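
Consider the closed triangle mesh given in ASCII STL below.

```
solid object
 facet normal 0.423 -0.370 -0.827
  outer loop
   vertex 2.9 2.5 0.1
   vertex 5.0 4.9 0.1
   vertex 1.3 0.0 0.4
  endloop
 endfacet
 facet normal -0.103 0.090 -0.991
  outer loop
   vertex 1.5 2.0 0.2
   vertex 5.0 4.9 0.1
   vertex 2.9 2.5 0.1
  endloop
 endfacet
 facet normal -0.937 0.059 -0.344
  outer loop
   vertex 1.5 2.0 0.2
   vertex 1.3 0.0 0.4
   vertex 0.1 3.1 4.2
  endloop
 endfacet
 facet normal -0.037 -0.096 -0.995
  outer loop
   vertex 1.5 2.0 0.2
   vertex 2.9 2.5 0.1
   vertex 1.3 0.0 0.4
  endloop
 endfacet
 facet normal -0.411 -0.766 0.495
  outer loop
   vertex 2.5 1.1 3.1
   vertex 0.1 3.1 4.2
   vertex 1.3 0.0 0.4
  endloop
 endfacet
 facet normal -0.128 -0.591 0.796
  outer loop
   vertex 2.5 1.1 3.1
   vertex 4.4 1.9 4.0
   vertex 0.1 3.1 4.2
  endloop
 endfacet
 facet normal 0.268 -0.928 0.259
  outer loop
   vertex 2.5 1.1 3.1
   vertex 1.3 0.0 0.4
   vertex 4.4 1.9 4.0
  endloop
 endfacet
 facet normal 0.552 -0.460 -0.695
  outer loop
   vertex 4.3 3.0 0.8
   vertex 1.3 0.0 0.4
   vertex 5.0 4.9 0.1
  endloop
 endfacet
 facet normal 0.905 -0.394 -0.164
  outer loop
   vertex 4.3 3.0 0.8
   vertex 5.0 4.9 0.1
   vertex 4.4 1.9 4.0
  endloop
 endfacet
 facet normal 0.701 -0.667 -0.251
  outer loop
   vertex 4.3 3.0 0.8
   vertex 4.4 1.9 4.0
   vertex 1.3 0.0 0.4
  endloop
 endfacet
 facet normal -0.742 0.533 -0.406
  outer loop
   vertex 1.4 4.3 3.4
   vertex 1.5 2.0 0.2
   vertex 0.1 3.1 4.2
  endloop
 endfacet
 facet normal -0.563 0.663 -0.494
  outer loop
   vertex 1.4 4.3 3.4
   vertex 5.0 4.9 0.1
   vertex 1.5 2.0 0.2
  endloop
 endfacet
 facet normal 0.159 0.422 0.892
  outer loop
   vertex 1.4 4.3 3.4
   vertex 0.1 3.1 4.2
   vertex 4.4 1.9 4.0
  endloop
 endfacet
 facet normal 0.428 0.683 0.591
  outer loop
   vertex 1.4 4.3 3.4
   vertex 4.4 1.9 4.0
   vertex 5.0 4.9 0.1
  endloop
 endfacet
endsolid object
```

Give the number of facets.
14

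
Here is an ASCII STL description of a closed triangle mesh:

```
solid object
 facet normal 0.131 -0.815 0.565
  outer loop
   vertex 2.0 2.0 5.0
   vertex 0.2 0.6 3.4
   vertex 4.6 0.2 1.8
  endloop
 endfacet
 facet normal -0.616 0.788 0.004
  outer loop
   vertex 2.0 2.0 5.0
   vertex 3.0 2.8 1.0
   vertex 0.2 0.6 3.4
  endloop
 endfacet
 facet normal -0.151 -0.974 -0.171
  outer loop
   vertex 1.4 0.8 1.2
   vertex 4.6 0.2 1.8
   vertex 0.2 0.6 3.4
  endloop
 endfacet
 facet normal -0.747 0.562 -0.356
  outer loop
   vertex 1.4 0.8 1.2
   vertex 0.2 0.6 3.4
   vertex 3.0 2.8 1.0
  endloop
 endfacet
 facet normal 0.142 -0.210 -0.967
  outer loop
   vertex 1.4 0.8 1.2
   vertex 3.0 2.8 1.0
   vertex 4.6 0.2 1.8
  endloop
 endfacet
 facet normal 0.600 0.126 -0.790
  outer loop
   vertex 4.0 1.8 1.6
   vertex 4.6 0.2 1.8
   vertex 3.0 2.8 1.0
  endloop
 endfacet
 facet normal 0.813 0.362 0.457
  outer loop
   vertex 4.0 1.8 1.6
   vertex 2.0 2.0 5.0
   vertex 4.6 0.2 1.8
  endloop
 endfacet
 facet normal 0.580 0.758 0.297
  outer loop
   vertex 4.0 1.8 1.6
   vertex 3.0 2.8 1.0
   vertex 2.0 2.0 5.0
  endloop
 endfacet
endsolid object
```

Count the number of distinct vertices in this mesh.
6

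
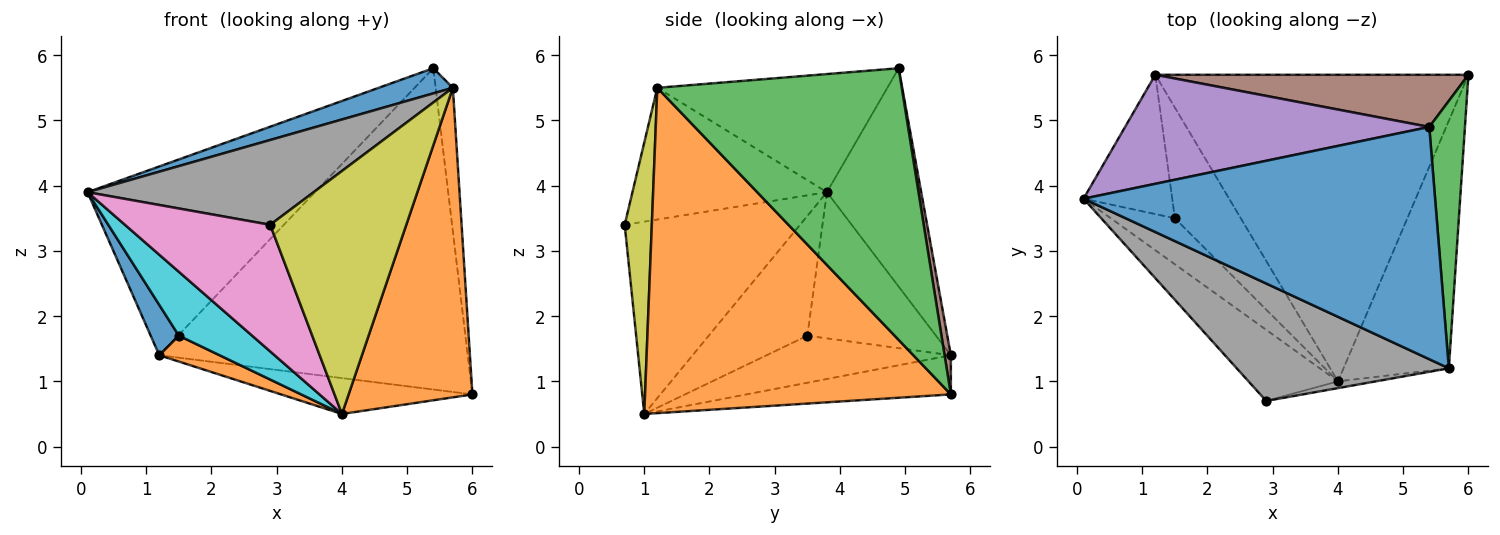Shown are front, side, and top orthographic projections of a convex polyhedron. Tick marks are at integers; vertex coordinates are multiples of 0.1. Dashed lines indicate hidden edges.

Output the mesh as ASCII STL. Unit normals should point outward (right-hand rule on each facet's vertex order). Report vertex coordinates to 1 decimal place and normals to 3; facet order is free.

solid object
 facet normal -0.317 -0.102 0.943
  outer loop
   vertex 5.7 1.2 5.5
   vertex 5.4 4.9 5.8
   vertex 0.1 3.8 3.9
  endloop
 endfacet
 facet normal 0.888 -0.359 -0.287
  outer loop
   vertex 5.7 1.2 5.5
   vertex 4.0 1.0 0.5
   vertex 6.0 5.7 0.8
  endloop
 endfacet
 facet normal 0.989 0.070 0.130
  outer loop
   vertex 5.7 1.2 5.5
   vertex 6.0 5.7 0.8
   vertex 5.4 4.9 5.8
  endloop
 endfacet
 facet normal -0.123 0.115 -0.986
  outer loop
   vertex 1.2 5.7 1.4
   vertex 6.0 5.7 0.8
   vertex 4.0 1.0 0.5
  endloop
 endfacet
 facet normal -0.338 0.815 0.471
  outer loop
   vertex 1.2 5.7 1.4
   vertex 0.1 3.8 3.9
   vertex 5.4 4.9 5.8
  endloop
 endfacet
 facet normal 0.020 0.987 0.160
  outer loop
   vertex 1.2 5.7 1.4
   vertex 5.4 4.9 5.8
   vertex 6.0 5.7 0.8
  endloop
 endfacet
 facet normal -0.725 -0.601 -0.337
  outer loop
   vertex 2.9 0.7 3.4
   vertex 0.1 3.8 3.9
   vertex 4.0 1.0 0.5
  endloop
 endfacet
 facet normal -0.450 -0.523 0.724
  outer loop
   vertex 2.9 0.7 3.4
   vertex 5.7 1.2 5.5
   vertex 0.1 3.8 3.9
  endloop
 endfacet
 facet normal 0.196 -0.980 -0.027
  outer loop
   vertex 2.9 0.7 3.4
   vertex 4.0 1.0 0.5
   vertex 5.7 1.2 5.5
  endloop
 endfacet
 facet normal -0.737 -0.548 -0.395
  outer loop
   vertex 1.5 3.5 1.7
   vertex 4.0 1.0 0.5
   vertex 0.1 3.8 3.9
  endloop
 endfacet
 facet normal -0.840 -0.184 -0.510
  outer loop
   vertex 1.5 3.5 1.7
   vertex 0.1 3.8 3.9
   vertex 1.2 5.7 1.4
  endloop
 endfacet
 facet normal -0.571 -0.187 -0.800
  outer loop
   vertex 1.5 3.5 1.7
   vertex 1.2 5.7 1.4
   vertex 4.0 1.0 0.5
  endloop
 endfacet
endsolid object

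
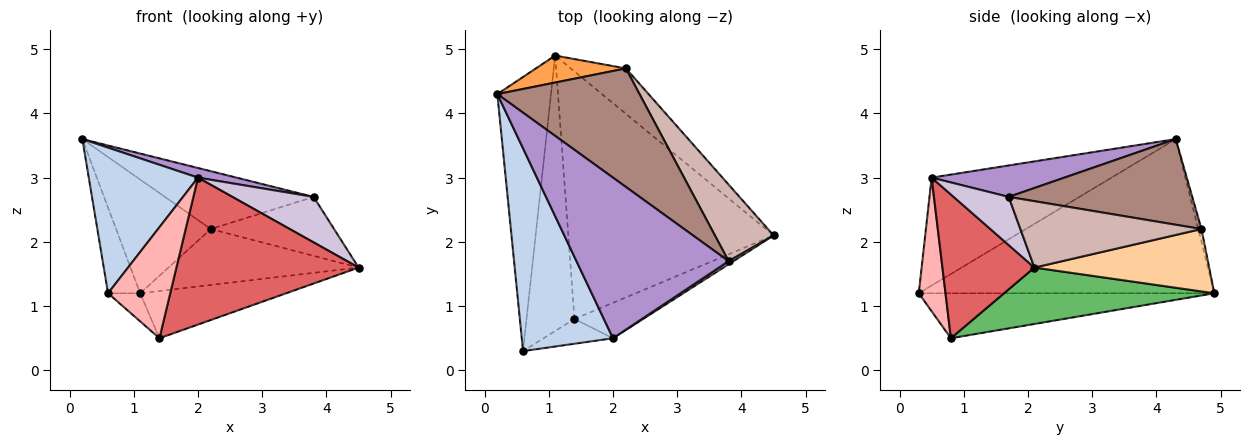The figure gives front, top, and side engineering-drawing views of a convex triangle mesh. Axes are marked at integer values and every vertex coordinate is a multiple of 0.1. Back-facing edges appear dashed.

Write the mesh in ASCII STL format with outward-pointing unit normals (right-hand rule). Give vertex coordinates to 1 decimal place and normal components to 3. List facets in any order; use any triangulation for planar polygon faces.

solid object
 facet normal -0.940 0.102 -0.327
  outer loop
   vertex 1.1 4.9 1.2
   vertex 0.6 0.3 1.2
   vertex 0.2 4.3 3.6
  endloop
 endfacet
 facet normal -0.693 -0.421 0.586
  outer loop
   vertex 2.0 0.5 3.0
   vertex 0.2 4.3 3.6
   vertex 0.6 0.3 1.2
  endloop
 endfacet
 facet normal -0.033 0.972 0.231
  outer loop
   vertex 2.2 4.7 2.2
   vertex 1.1 4.9 1.2
   vertex 0.2 4.3 3.6
  endloop
 endfacet
 facet normal 0.581 0.632 -0.513
  outer loop
   vertex 2.2 4.7 2.2
   vertex 4.5 2.1 1.6
   vertex 1.1 4.9 1.2
  endloop
 endfacet
 facet normal 0.261 0.181 -0.948
  outer loop
   vertex 1.4 0.8 0.5
   vertex 1.1 4.9 1.2
   vertex 4.5 2.1 1.6
  endloop
 endfacet
 facet normal -0.683 0.074 -0.727
  outer loop
   vertex 1.4 0.8 0.5
   vertex 0.6 0.3 1.2
   vertex 1.1 4.9 1.2
  endloop
 endfacet
 facet normal 0.441 -0.873 -0.210
  outer loop
   vertex 1.4 0.8 0.5
   vertex 4.5 2.1 1.6
   vertex 2.0 0.5 3.0
  endloop
 endfacet
 facet normal 0.387 -0.900 -0.201
  outer loop
   vertex 1.4 0.8 0.5
   vertex 2.0 0.5 3.0
   vertex 0.6 0.3 1.2
  endloop
 endfacet
 facet normal 0.202 -0.059 0.978
  outer loop
   vertex 3.8 1.7 2.7
   vertex 0.2 4.3 3.6
   vertex 2.0 0.5 3.0
  endloop
 endfacet
 facet normal 0.560 -0.826 0.056
  outer loop
   vertex 3.8 1.7 2.7
   vertex 2.0 0.5 3.0
   vertex 4.5 2.1 1.6
  endloop
 endfacet
 facet normal 0.476 0.386 0.790
  outer loop
   vertex 3.8 1.7 2.7
   vertex 2.2 4.7 2.2
   vertex 0.2 4.3 3.6
  endloop
 endfacet
 facet normal 0.667 0.454 0.590
  outer loop
   vertex 3.8 1.7 2.7
   vertex 4.5 2.1 1.6
   vertex 2.2 4.7 2.2
  endloop
 endfacet
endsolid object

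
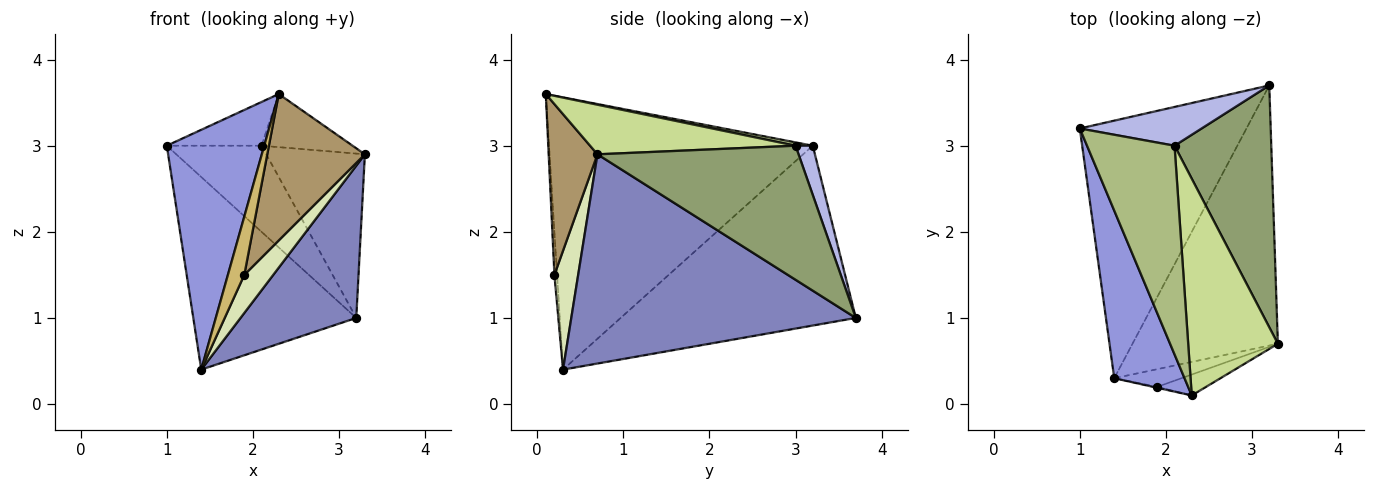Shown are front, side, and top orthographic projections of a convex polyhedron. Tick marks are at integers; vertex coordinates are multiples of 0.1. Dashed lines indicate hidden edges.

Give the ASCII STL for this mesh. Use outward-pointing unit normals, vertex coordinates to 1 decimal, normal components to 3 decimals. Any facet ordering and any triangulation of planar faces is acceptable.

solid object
 facet normal -0.654 0.453 -0.606
  outer loop
   vertex 1.4 0.3 0.4
   vertex 1.0 3.2 3.0
   vertex 3.2 3.7 1.0
  endloop
 endfacet
 facet normal 0.779 -0.317 -0.541
  outer loop
   vertex 1.4 0.3 0.4
   vertex 3.2 3.7 1.0
   vertex 3.3 0.7 2.9
  endloop
 endfacet
 facet normal -0.912 -0.337 0.235
  outer loop
   vertex 2.3 0.1 3.6
   vertex 1.0 3.2 3.0
   vertex 1.4 0.3 0.4
  endloop
 endfacet
 facet normal 0.164 0.900 0.405
  outer loop
   vertex 2.1 3.0 3.0
   vertex 3.2 3.7 1.0
   vertex 1.0 3.2 3.0
  endloop
 endfacet
 facet normal 0.754 0.369 0.544
  outer loop
   vertex 2.1 3.0 3.0
   vertex 3.3 0.7 2.9
   vertex 3.2 3.7 1.0
  endloop
 endfacet
 facet normal 0.037 0.205 0.978
  outer loop
   vertex 2.1 3.0 3.0
   vertex 1.0 3.2 3.0
   vertex 2.3 0.1 3.6
  endloop
 endfacet
 facet normal 0.473 0.210 0.856
  outer loop
   vertex 2.1 3.0 3.0
   vertex 2.3 0.1 3.6
   vertex 3.3 0.7 2.9
  endloop
 endfacet
 facet normal 0.597 -0.727 -0.338
  outer loop
   vertex 1.9 0.2 1.5
   vertex 1.4 0.3 0.4
   vertex 3.3 0.7 2.9
  endloop
 endfacet
 facet normal 0.444 -0.887 -0.127
  outer loop
   vertex 1.9 0.2 1.5
   vertex 3.3 0.7 2.9
   vertex 2.3 0.1 3.6
  endloop
 endfacet
 facet normal -0.162 -0.987 -0.016
  outer loop
   vertex 1.9 0.2 1.5
   vertex 2.3 0.1 3.6
   vertex 1.4 0.3 0.4
  endloop
 endfacet
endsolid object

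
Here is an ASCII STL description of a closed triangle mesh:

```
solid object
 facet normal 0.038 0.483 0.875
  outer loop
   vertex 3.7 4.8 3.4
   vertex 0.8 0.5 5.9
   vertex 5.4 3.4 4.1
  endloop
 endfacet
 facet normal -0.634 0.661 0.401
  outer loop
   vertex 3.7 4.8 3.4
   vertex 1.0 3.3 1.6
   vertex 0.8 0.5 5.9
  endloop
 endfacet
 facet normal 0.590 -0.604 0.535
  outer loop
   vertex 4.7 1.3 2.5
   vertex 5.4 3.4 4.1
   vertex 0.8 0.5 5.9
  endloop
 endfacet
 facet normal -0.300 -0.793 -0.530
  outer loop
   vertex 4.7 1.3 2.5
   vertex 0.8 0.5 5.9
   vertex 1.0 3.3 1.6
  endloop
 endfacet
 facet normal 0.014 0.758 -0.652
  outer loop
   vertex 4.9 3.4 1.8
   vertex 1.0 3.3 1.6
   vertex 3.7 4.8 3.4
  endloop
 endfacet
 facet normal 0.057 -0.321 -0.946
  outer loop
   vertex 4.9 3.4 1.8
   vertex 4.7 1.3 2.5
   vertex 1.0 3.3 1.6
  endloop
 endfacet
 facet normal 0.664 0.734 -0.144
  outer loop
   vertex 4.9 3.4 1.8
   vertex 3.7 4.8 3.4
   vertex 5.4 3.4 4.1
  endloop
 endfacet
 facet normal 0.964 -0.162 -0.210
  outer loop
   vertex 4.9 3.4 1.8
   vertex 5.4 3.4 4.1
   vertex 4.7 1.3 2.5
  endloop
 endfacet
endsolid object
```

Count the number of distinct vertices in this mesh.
6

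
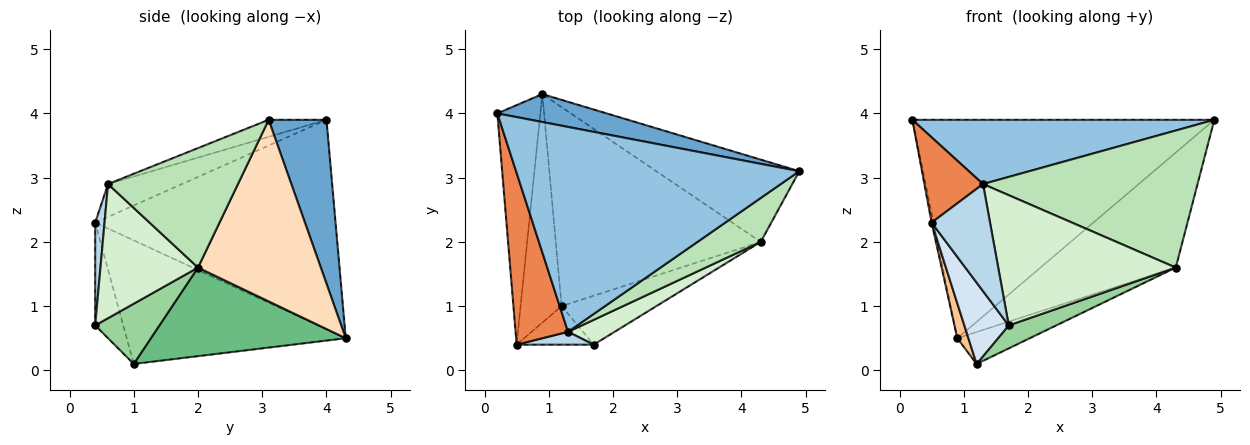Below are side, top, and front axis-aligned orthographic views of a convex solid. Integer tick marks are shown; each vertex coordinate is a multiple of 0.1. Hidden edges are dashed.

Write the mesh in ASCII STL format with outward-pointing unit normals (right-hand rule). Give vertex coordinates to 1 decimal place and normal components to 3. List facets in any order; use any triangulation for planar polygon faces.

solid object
 facet normal 0.187 0.975 0.124
  outer loop
   vertex 0.9 4.3 0.5
   vertex 0.2 4.0 3.9
   vertex 4.9 3.1 3.9
  endloop
 endfacet
 facet normal -0.057 -0.299 0.953
  outer loop
   vertex 1.3 0.6 2.9
   vertex 4.9 3.1 3.9
   vertex 0.2 4.0 3.9
  endloop
 endfacet
 facet normal 0.157 -0.981 0.118
  outer loop
   vertex 0.5 0.4 2.3
   vertex 1.7 0.4 0.7
   vertex 1.3 0.6 2.9
  endloop
 endfacet
 facet normal -0.496 -0.785 -0.372
  outer loop
   vertex 0.5 0.4 2.3
   vertex 1.2 1.0 0.1
   vertex 1.7 0.4 0.7
  endloop
 endfacet
 facet normal -0.489 -0.388 0.781
  outer loop
   vertex 0.5 0.4 2.3
   vertex 1.3 0.6 2.9
   vertex 0.2 4.0 3.9
  endloop
 endfacet
 facet normal -0.980 0.008 -0.201
  outer loop
   vertex 0.5 0.4 2.3
   vertex 0.2 4.0 3.9
   vertex 0.9 4.3 0.5
  endloop
 endfacet
 facet normal -0.948 -0.048 -0.315
  outer loop
   vertex 0.5 0.4 2.3
   vertex 0.9 4.3 0.5
   vertex 1.2 1.0 0.1
  endloop
 endfacet
 facet normal 0.594 0.654 -0.468
  outer loop
   vertex 4.3 2.0 1.6
   vertex 0.9 4.3 0.5
   vertex 4.9 3.1 3.9
  endloop
 endfacet
 facet normal 0.392 0.146 -0.908
  outer loop
   vertex 4.3 2.0 1.6
   vertex 1.2 1.0 0.1
   vertex 0.9 4.3 0.5
  endloop
 endfacet
 facet normal 0.499 -0.369 -0.784
  outer loop
   vertex 4.3 2.0 1.6
   vertex 1.7 0.4 0.7
   vertex 1.2 1.0 0.1
  endloop
 endfacet
 facet normal 0.500 -0.825 0.264
  outer loop
   vertex 4.3 2.0 1.6
   vertex 4.9 3.1 3.9
   vertex 1.3 0.6 2.9
  endloop
 endfacet
 facet normal 0.475 -0.864 0.165
  outer loop
   vertex 4.3 2.0 1.6
   vertex 1.3 0.6 2.9
   vertex 1.7 0.4 0.7
  endloop
 endfacet
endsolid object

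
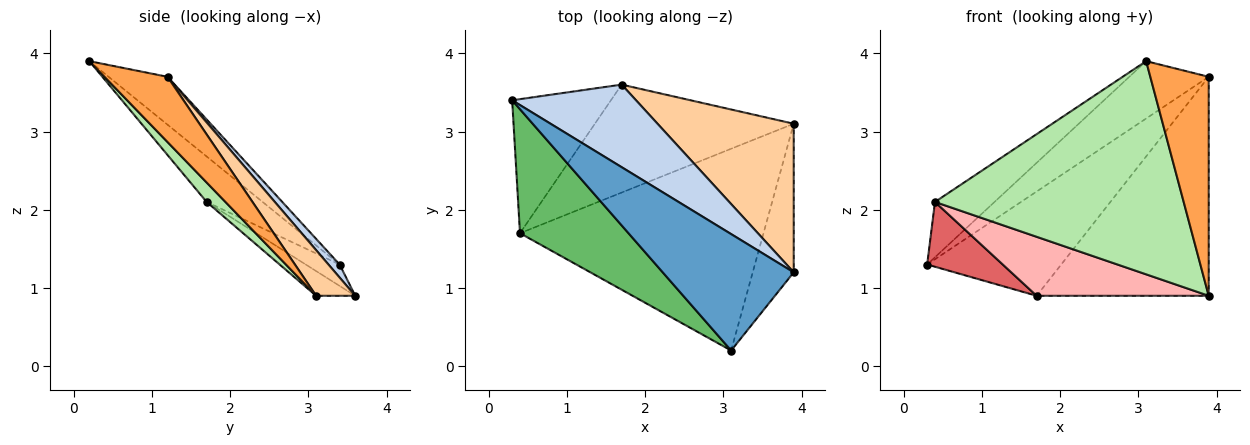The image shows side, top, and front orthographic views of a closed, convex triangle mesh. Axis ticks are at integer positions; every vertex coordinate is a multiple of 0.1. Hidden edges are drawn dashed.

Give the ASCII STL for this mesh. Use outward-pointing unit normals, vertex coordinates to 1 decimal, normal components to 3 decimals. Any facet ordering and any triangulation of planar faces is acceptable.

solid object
 facet normal -0.312 0.420 0.852
  outer loop
   vertex 3.9 1.2 3.7
   vertex 0.3 3.4 1.3
   vertex 3.1 0.2 3.9
  endloop
 endfacet
 facet normal 0.065 0.782 0.619
  outer loop
   vertex 3.9 1.2 3.7
   vertex 1.7 3.6 0.9
   vertex 0.3 3.4 1.3
  endloop
 endfacet
 facet normal 0.666 -0.617 -0.419
  outer loop
   vertex 3.9 1.2 3.7
   vertex 3.1 0.2 3.9
   vertex 3.9 3.1 0.9
  endloop
 endfacet
 facet normal 0.185 0.813 0.552
  outer loop
   vertex 3.9 1.2 3.7
   vertex 3.9 3.1 0.9
   vertex 1.7 3.6 0.9
  endloop
 endfacet
 facet normal -0.357 0.380 0.853
  outer loop
   vertex 0.4 1.7 2.1
   vertex 3.1 0.2 3.9
   vertex 0.3 3.4 1.3
  endloop
 endfacet
 facet normal 0.055 -0.725 -0.686
  outer loop
   vertex 0.4 1.7 2.1
   vertex 3.9 3.1 0.9
   vertex 3.1 0.2 3.9
  endloop
 endfacet
 facet normal -0.191 -0.427 -0.884
  outer loop
   vertex 0.4 1.7 2.1
   vertex 0.3 3.4 1.3
   vertex 1.7 3.6 0.9
  endloop
 endfacet
 facet normal -0.108 -0.477 -0.872
  outer loop
   vertex 0.4 1.7 2.1
   vertex 1.7 3.6 0.9
   vertex 3.9 3.1 0.9
  endloop
 endfacet
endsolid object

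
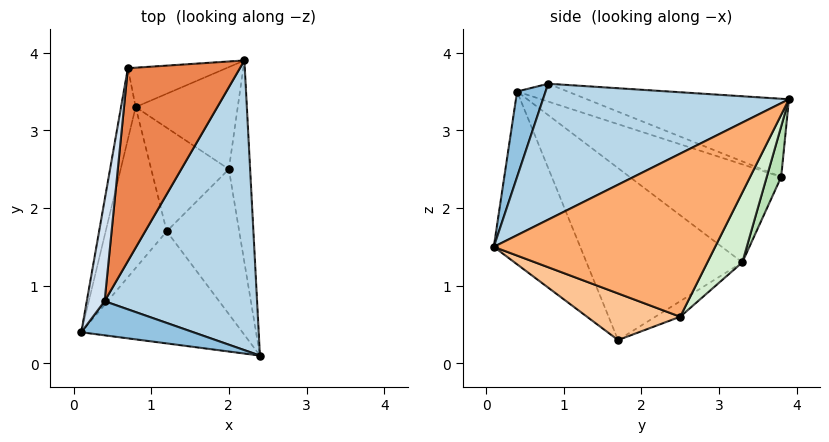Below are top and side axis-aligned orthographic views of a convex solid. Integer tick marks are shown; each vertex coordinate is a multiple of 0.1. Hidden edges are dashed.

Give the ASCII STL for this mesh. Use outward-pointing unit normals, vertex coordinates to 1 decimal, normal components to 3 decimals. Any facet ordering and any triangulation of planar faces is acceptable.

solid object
 facet normal -0.502 -0.727 -0.468
  outer loop
   vertex 1.2 1.7 0.3
   vertex 2.4 0.1 1.5
   vertex 0.1 0.4 3.5
  endloop
 endfacet
 facet normal 0.508 -0.547 0.666
  outer loop
   vertex 0.4 0.8 3.6
   vertex 0.1 0.4 3.5
   vertex 2.4 0.1 1.5
  endloop
 endfacet
 facet normal 0.630 -0.320 0.707
  outer loop
   vertex 0.4 0.8 3.6
   vertex 2.4 0.1 1.5
   vertex 2.2 3.9 3.4
  endloop
 endfacet
 facet normal -0.667 0.333 0.667
  outer loop
   vertex 0.4 0.8 3.6
   vertex 0.7 3.8 2.4
   vertex 0.1 0.4 3.5
  endloop
 endfacet
 facet normal -0.534 0.359 0.765
  outer loop
   vertex 0.4 0.8 3.6
   vertex 2.2 3.9 3.4
   vertex 0.7 3.8 2.4
  endloop
 endfacet
 facet normal 0.985 0.116 -0.128
  outer loop
   vertex 2.0 2.5 0.6
   vertex 2.2 3.9 3.4
   vertex 2.4 0.1 1.5
  endloop
 endfacet
 facet normal 0.528 -0.220 -0.821
  outer loop
   vertex 2.0 2.5 0.6
   vertex 2.4 0.1 1.5
   vertex 1.2 1.7 0.3
  endloop
 endfacet
 facet normal -0.171 0.491 -0.854
  outer loop
   vertex 0.8 3.3 1.3
   vertex 2.0 2.5 0.6
   vertex 1.2 1.7 0.3
  endloop
 endfacet
 facet normal -0.942 -0.026 -0.335
  outer loop
   vertex 0.8 3.3 1.3
   vertex 1.2 1.7 0.3
   vertex 0.1 0.4 3.5
  endloop
 endfacet
 facet normal -0.981 0.126 -0.146
  outer loop
   vertex 0.8 3.3 1.3
   vertex 0.1 0.4 3.5
   vertex 0.7 3.8 2.4
  endloop
 endfacet
 facet normal 0.200 0.899 -0.390
  outer loop
   vertex 0.8 3.3 1.3
   vertex 0.7 3.8 2.4
   vertex 2.2 3.9 3.4
  endloop
 endfacet
 facet normal 0.304 0.843 -0.443
  outer loop
   vertex 0.8 3.3 1.3
   vertex 2.2 3.9 3.4
   vertex 2.0 2.5 0.6
  endloop
 endfacet
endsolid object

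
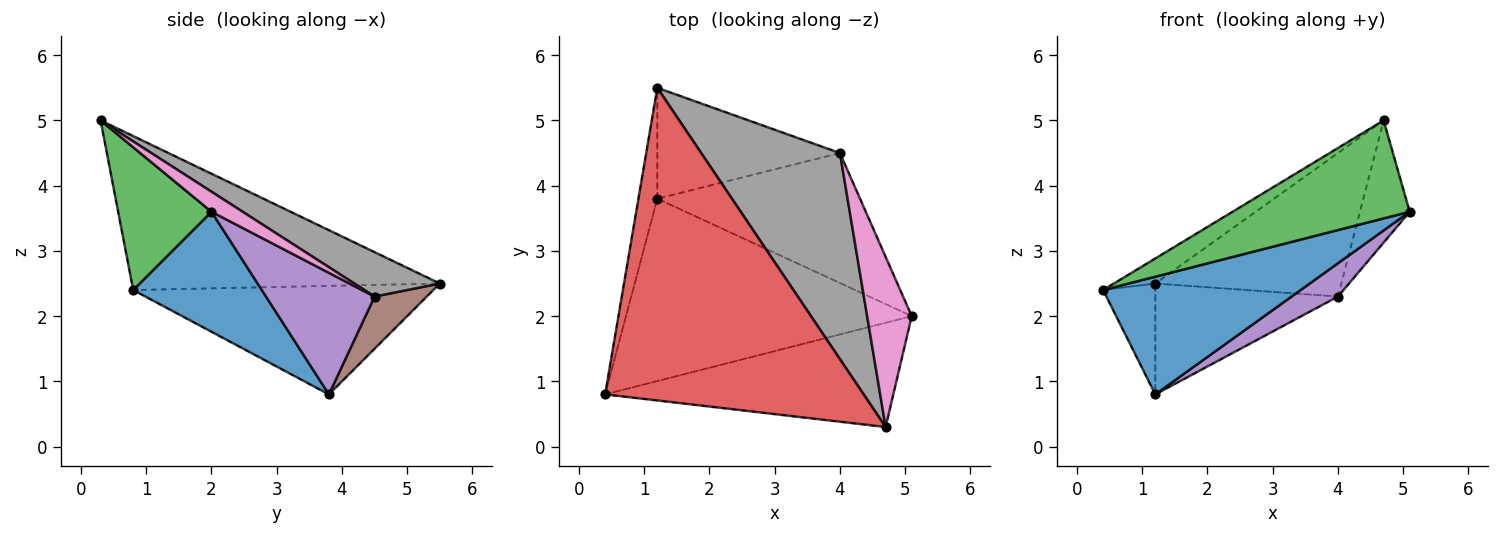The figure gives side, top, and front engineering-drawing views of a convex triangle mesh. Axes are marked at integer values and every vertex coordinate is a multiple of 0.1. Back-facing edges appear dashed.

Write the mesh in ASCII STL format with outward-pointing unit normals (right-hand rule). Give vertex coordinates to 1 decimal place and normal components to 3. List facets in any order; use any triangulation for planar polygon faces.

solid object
 facet normal 0.333 -0.511 -0.792
  outer loop
   vertex 1.2 3.8 0.8
   vertex 5.1 2.0 3.6
   vertex 0.4 0.8 2.4
  endloop
 endfacet
 facet normal -0.971 0.169 -0.169
  outer loop
   vertex 1.2 3.8 0.8
   vertex 0.4 0.8 2.4
   vertex 1.2 5.5 2.5
  endloop
 endfacet
 facet normal 0.339 -0.644 -0.685
  outer loop
   vertex 4.7 0.3 5.0
   vertex 0.4 0.8 2.4
   vertex 5.1 2.0 3.6
  endloop
 endfacet
 facet normal -0.510 0.069 0.857
  outer loop
   vertex 4.7 0.3 5.0
   vertex 1.2 5.5 2.5
   vertex 0.4 0.8 2.4
  endloop
 endfacet
 facet normal 0.502 -0.215 -0.838
  outer loop
   vertex 4.0 4.5 2.3
   vertex 5.1 2.0 3.6
   vertex 1.2 3.8 0.8
  endloop
 endfacet
 facet normal 0.198 0.693 -0.693
  outer loop
   vertex 4.0 4.5 2.3
   vertex 1.2 3.8 0.8
   vertex 1.2 5.5 2.5
  endloop
 endfacet
 facet normal 0.343 0.548 0.763
  outer loop
   vertex 4.0 4.5 2.3
   vertex 4.7 0.3 5.0
   vertex 5.1 2.0 3.6
  endloop
 endfacet
 facet normal 0.254 0.553 0.794
  outer loop
   vertex 4.0 4.5 2.3
   vertex 1.2 5.5 2.5
   vertex 4.7 0.3 5.0
  endloop
 endfacet
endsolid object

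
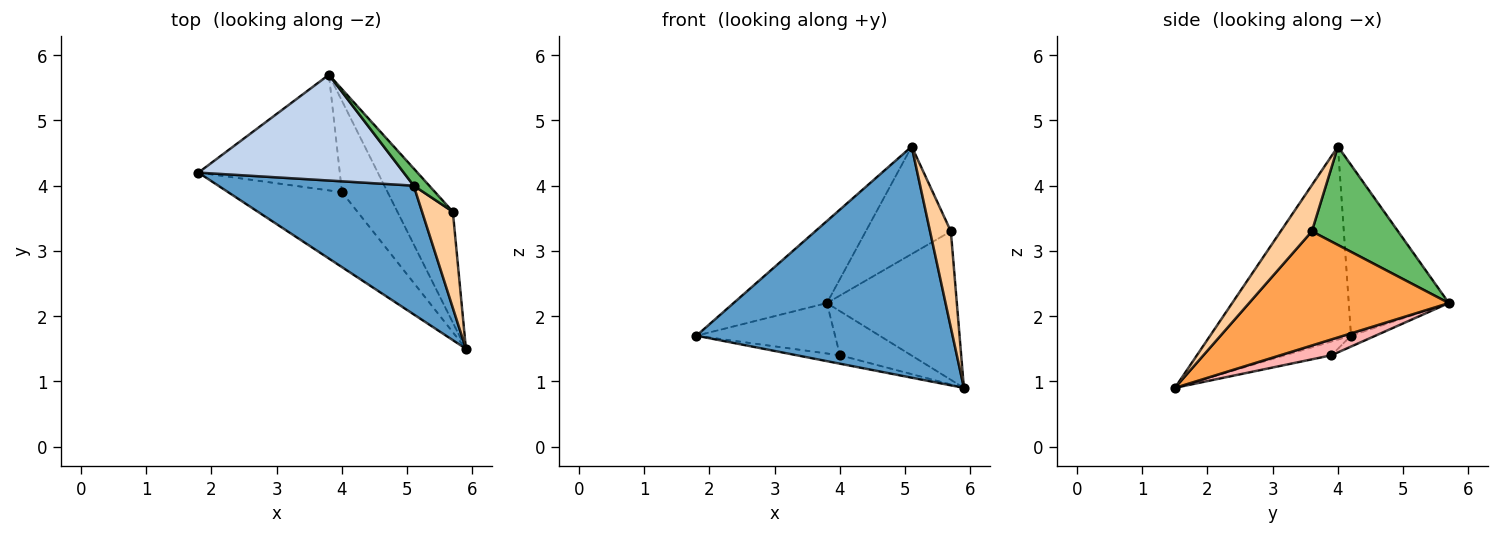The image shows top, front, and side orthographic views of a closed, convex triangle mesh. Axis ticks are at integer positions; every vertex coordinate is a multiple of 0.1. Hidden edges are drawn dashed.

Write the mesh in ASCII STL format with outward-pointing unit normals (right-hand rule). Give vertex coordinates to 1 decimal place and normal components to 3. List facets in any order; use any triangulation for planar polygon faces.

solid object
 facet normal -0.433 -0.788 0.438
  outer loop
   vertex 5.1 4.0 4.6
   vertex 1.8 4.2 1.7
   vertex 5.9 1.5 0.9
  endloop
 endfacet
 facet normal -0.549 0.512 0.660
  outer loop
   vertex 5.1 4.0 4.6
   vertex 3.8 5.7 2.2
   vertex 1.8 4.2 1.7
  endloop
 endfacet
 facet normal 0.776 0.505 -0.377
  outer loop
   vertex 5.7 3.6 3.3
   vertex 5.9 1.5 0.9
   vertex 3.8 5.7 2.2
  endloop
 endfacet
 facet normal 0.728 -0.485 0.485
  outer loop
   vertex 5.7 3.6 3.3
   vertex 5.1 4.0 4.6
   vertex 5.9 1.5 0.9
  endloop
 endfacet
 facet normal 0.707 0.698 0.112
  outer loop
   vertex 5.7 3.6 3.3
   vertex 3.8 5.7 2.2
   vertex 5.1 4.0 4.6
  endloop
 endfacet
 facet normal -0.119 0.111 -0.987
  outer loop
   vertex 4.0 3.9 1.4
   vertex 5.9 1.5 0.9
   vertex 1.8 4.2 1.7
  endloop
 endfacet
 facet normal -0.070 0.399 -0.914
  outer loop
   vertex 4.0 3.9 1.4
   vertex 1.8 4.2 1.7
   vertex 3.8 5.7 2.2
  endloop
 endfacet
 facet normal 0.298 0.415 -0.860
  outer loop
   vertex 4.0 3.9 1.4
   vertex 3.8 5.7 2.2
   vertex 5.9 1.5 0.9
  endloop
 endfacet
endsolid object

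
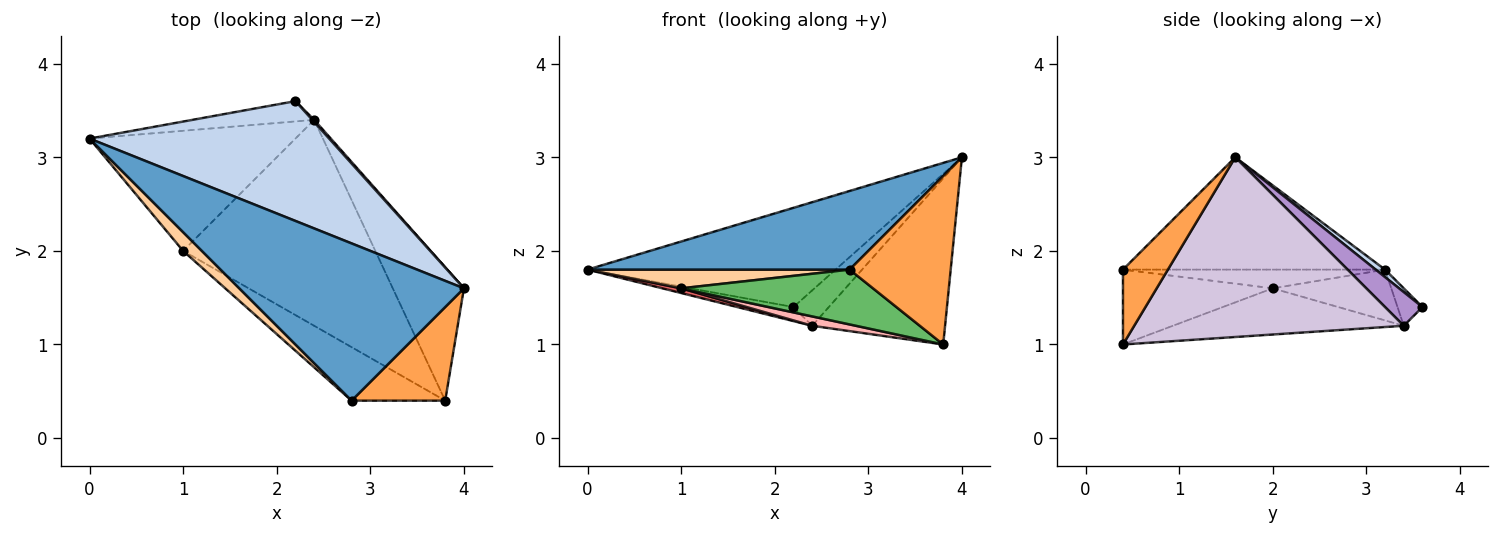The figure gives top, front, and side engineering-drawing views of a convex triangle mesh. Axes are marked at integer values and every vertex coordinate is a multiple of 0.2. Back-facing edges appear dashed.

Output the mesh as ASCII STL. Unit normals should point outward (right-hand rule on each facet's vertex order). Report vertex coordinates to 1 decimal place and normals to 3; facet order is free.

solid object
 facet normal -0.408 -0.408 0.816
  outer loop
   vertex 2.8 0.4 1.8
   vertex 4.0 1.6 3.0
   vertex 0.0 3.2 1.8
  endloop
 endfacet
 facet normal 0.024 0.638 0.770
  outer loop
   vertex 2.2 3.6 1.4
   vertex 0.0 3.2 1.8
   vertex 4.0 1.6 3.0
  endloop
 endfacet
 facet normal 0.362 -0.815 0.453
  outer loop
   vertex 3.8 0.4 1.0
   vertex 4.0 1.6 3.0
   vertex 2.8 0.4 1.8
  endloop
 endfacet
 facet normal -0.577 -0.577 0.577
  outer loop
   vertex 1.0 2.0 1.6
   vertex 2.8 0.4 1.8
   vertex 0.0 3.2 1.8
  endloop
 endfacet
 facet normal -0.488 -0.625 -0.610
  outer loop
   vertex 1.0 2.0 1.6
   vertex 3.8 0.4 1.0
   vertex 2.8 0.4 1.8
  endloop
 endfacet
 facet normal -0.245 0.552 -0.797
  outer loop
   vertex 2.4 3.4 1.2
   vertex 0.0 3.2 1.8
   vertex 2.2 3.6 1.4
  endloop
 endfacet
 facet normal -0.239 -0.038 -0.970
  outer loop
   vertex 2.4 3.4 1.2
   vertex 1.0 2.0 1.6
   vertex 0.0 3.2 1.8
  endloop
 endfacet
 facet normal -0.233 -0.044 -0.971
  outer loop
   vertex 2.4 3.4 1.2
   vertex 3.8 0.4 1.0
   vertex 1.0 2.0 1.6
  endloop
 endfacet
 facet normal 0.726 0.686 0.040
  outer loop
   vertex 2.4 3.4 1.2
   vertex 2.2 3.6 1.4
   vertex 4.0 1.6 3.0
  endloop
 endfacet
 facet normal 0.845 0.417 -0.335
  outer loop
   vertex 2.4 3.4 1.2
   vertex 4.0 1.6 3.0
   vertex 3.8 0.4 1.0
  endloop
 endfacet
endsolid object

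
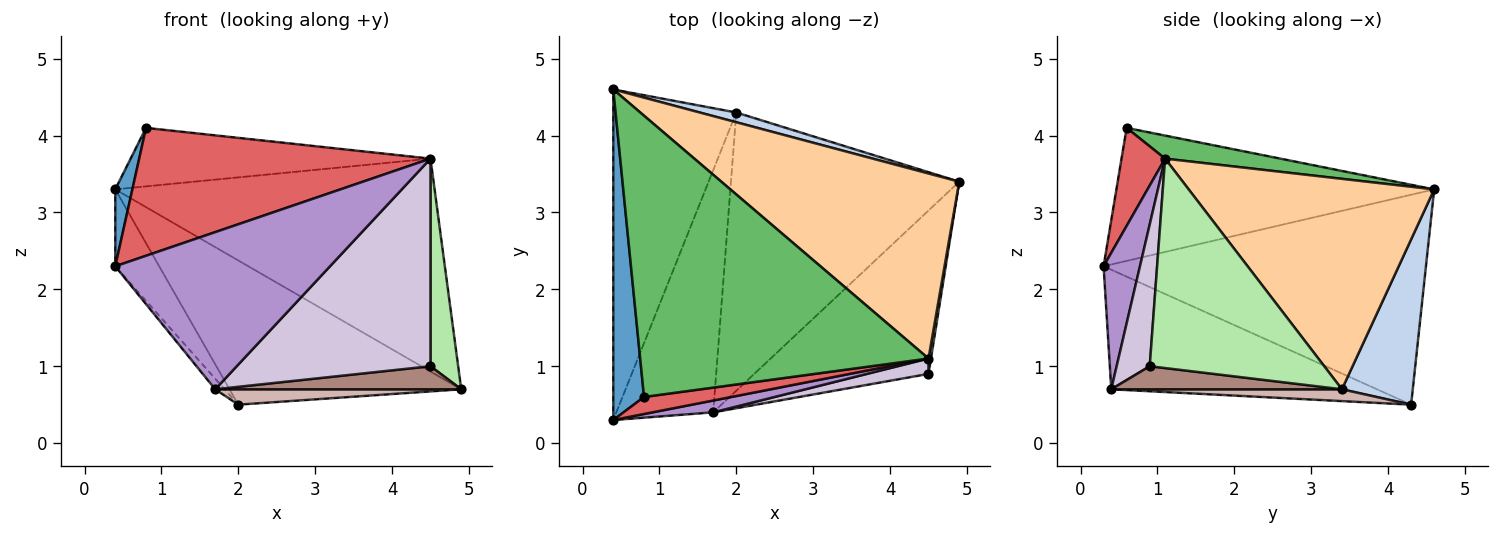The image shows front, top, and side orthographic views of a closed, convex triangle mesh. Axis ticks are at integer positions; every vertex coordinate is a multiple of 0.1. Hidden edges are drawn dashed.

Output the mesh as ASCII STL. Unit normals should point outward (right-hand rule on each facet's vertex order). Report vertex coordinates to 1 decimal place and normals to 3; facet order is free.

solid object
 facet normal -0.973 -0.052 0.225
  outer loop
   vertex 0.8 0.6 4.1
   vertex 0.4 4.6 3.3
   vertex 0.4 0.3 2.3
  endloop
 endfacet
 facet normal 0.292 0.954 0.064
  outer loop
   vertex 2.0 4.3 0.5
   vertex 0.4 4.6 3.3
   vertex 4.9 3.4 0.7
  endloop
 endfacet
 facet normal -0.857 0.117 -0.502
  outer loop
   vertex 2.0 4.3 0.5
   vertex 0.4 0.3 2.3
   vertex 0.4 4.6 3.3
  endloop
 endfacet
 facet normal 0.502 0.653 0.567
  outer loop
   vertex 4.5 1.1 3.7
   vertex 4.9 3.4 0.7
   vertex 0.4 4.6 3.3
  endloop
 endfacet
 facet normal 0.078 0.203 0.976
  outer loop
   vertex 4.5 1.1 3.7
   vertex 0.4 4.6 3.3
   vertex 0.8 0.6 4.1
  endloop
 endfacet
 facet normal 0.988 -0.157 0.012
  outer loop
   vertex 4.5 1.1 3.7
   vertex 4.5 0.9 1.0
   vertex 4.9 3.4 0.7
  endloop
 endfacet
 facet normal 0.147 -0.980 0.131
  outer loop
   vertex 4.5 1.1 3.7
   vertex 0.8 0.6 4.1
   vertex 0.4 0.3 2.3
  endloop
 endfacet
 facet normal -0.777 0.027 -0.629
  outer loop
   vertex 1.7 0.4 0.7
   vertex 0.4 0.3 2.3
   vertex 2.0 4.3 0.5
  endloop
 endfacet
 facet normal 0.167 -0.983 0.074
  outer loop
   vertex 1.7 0.4 0.7
   vertex 4.5 1.1 3.7
   vertex 0.4 0.3 2.3
  endloop
 endfacet
 facet normal 0.168 -0.983 0.073
  outer loop
   vertex 1.7 0.4 0.7
   vertex 4.5 0.9 1.0
   vertex 4.5 1.1 3.7
  endloop
 endfacet
 facet normal 0.130 -0.139 -0.982
  outer loop
   vertex 1.7 0.4 0.7
   vertex 4.9 3.4 0.7
   vertex 4.5 0.9 1.0
  endloop
 endfacet
 facet normal 0.052 -0.055 -0.997
  outer loop
   vertex 1.7 0.4 0.7
   vertex 2.0 4.3 0.5
   vertex 4.9 3.4 0.7
  endloop
 endfacet
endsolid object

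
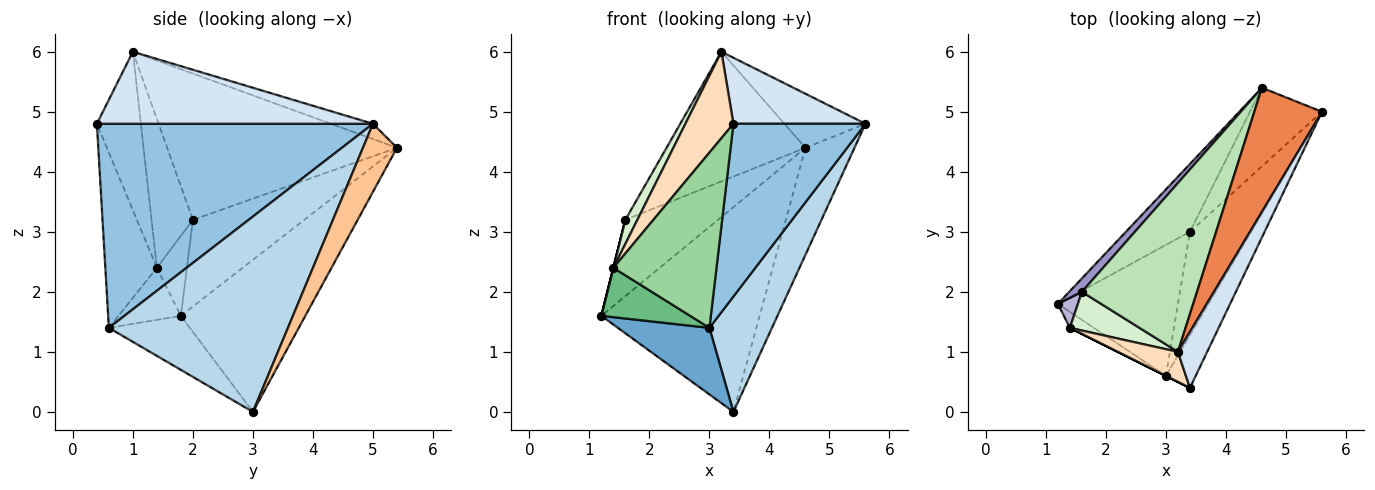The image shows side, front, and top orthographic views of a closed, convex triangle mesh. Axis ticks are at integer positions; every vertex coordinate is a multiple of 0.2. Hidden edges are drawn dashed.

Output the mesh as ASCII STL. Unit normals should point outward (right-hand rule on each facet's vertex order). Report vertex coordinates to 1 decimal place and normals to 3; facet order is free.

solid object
 facet normal -0.372 -0.421 -0.827
  outer loop
   vertex 3.0 0.6 1.4
   vertex 1.2 1.8 1.6
   vertex 3.4 3.0 0.0
  endloop
 endfacet
 facet normal 0.894 -0.428 -0.130
  outer loop
   vertex 3.0 0.6 1.4
   vertex 5.6 5.0 4.8
   vertex 3.4 0.4 4.8
  endloop
 endfacet
 facet normal 0.905 -0.316 -0.283
  outer loop
   vertex 3.0 0.6 1.4
   vertex 3.4 3.0 0.0
   vertex 5.6 5.0 4.8
  endloop
 endfacet
 facet normal 0.847 -0.405 0.344
  outer loop
   vertex 3.2 1.0 6.0
   vertex 3.4 0.4 4.8
   vertex 5.6 5.0 4.8
  endloop
 endfacet
 facet normal -0.203 0.391 0.898
  outer loop
   vertex 4.6 5.4 4.4
   vertex 3.2 1.0 6.0
   vertex 5.6 5.0 4.8
  endloop
 endfacet
 facet normal -0.598 0.761 -0.252
  outer loop
   vertex 4.6 5.4 4.4
   vertex 3.4 3.0 0.0
   vertex 1.2 1.8 1.6
  endloop
 endfacet
 facet normal 0.488 0.703 -0.517
  outer loop
   vertex 4.6 5.4 4.4
   vertex 5.6 5.0 4.8
   vertex 3.4 3.0 0.0
  endloop
 endfacet
 facet normal -0.655 -0.714 0.248
  outer loop
   vertex 1.4 1.4 2.4
   vertex 3.4 0.4 4.8
   vertex 3.2 1.0 6.0
  endloop
 endfacet
 facet normal -0.556 -0.791 -0.256
  outer loop
   vertex 1.4 1.4 2.4
   vertex 1.2 1.8 1.6
   vertex 3.0 0.6 1.4
  endloop
 endfacet
 facet normal -0.447 -0.894 0.000
  outer loop
   vertex 1.4 1.4 2.4
   vertex 3.0 0.6 1.4
   vertex 3.4 0.4 4.8
  endloop
 endfacet
 facet normal -0.710 0.429 0.559
  outer loop
   vertex 1.6 2.0 3.2
   vertex 3.2 1.0 6.0
   vertex 4.6 5.4 4.4
  endloop
 endfacet
 facet normal -0.876 -0.254 0.410
  outer loop
   vertex 1.6 2.0 3.2
   vertex 1.4 1.4 2.4
   vertex 3.2 1.0 6.0
  endloop
 endfacet
 facet normal -0.764 0.635 0.112
  outer loop
   vertex 1.6 2.0 3.2
   vertex 4.6 5.4 4.4
   vertex 1.2 1.8 1.6
  endloop
 endfacet
 facet normal -0.970 0.000 0.243
  outer loop
   vertex 1.6 2.0 3.2
   vertex 1.2 1.8 1.6
   vertex 1.4 1.4 2.4
  endloop
 endfacet
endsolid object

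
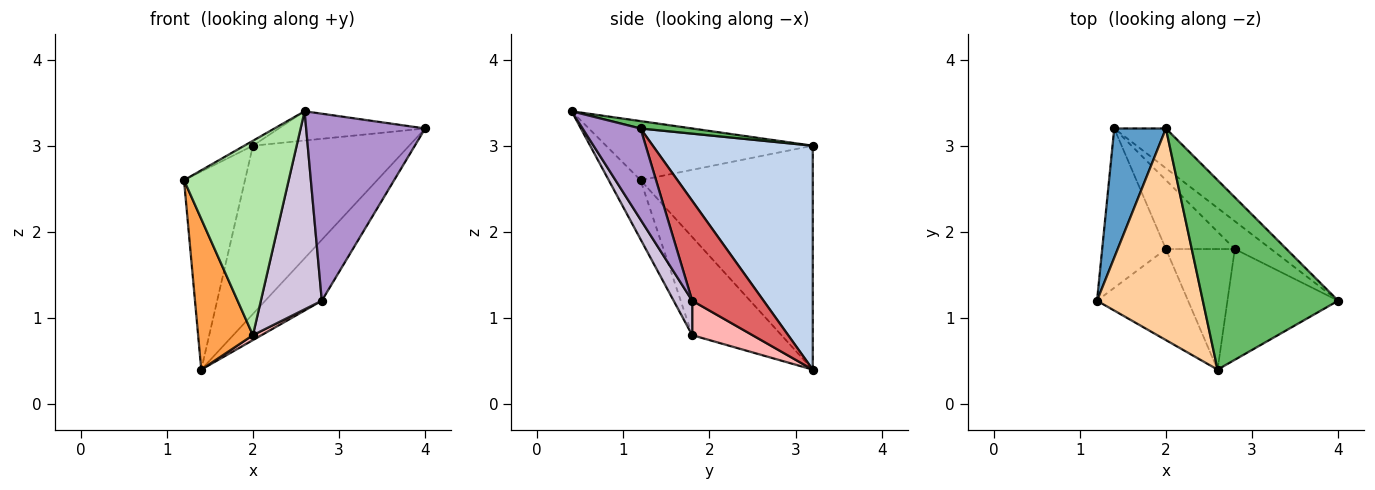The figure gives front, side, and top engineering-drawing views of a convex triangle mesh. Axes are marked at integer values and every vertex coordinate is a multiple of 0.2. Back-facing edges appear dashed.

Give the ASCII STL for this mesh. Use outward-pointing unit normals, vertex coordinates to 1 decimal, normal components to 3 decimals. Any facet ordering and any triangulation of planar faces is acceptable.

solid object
 facet normal -0.921 0.326 0.213
  outer loop
   vertex 1.4 3.2 0.4
   vertex 1.2 1.2 2.6
   vertex 2.0 3.2 3.0
  endloop
 endfacet
 facet normal 0.706 0.689 -0.163
  outer loop
   vertex 1.4 3.2 0.4
   vertex 2.0 3.2 3.0
   vertex 4.0 1.2 3.2
  endloop
 endfacet
 facet normal -0.746 -0.458 -0.484
  outer loop
   vertex 2.0 1.8 0.8
   vertex 1.2 1.2 2.6
   vertex 1.4 3.2 0.4
  endloop
 endfacet
 facet normal -0.487 0.020 0.873
  outer loop
   vertex 2.6 0.4 3.4
   vertex 2.0 3.2 3.0
   vertex 1.2 1.2 2.6
  endloop
 endfacet
 facet normal 0.054 0.153 0.987
  outer loop
   vertex 2.6 0.4 3.4
   vertex 4.0 1.2 3.2
   vertex 2.0 3.2 3.0
  endloop
 endfacet
 facet normal -0.265 -0.873 -0.409
  outer loop
   vertex 2.6 0.4 3.4
   vertex 1.2 1.2 2.6
   vertex 2.0 1.8 0.8
  endloop
 endfacet
 facet normal 0.754 0.598 -0.273
  outer loop
   vertex 2.8 1.8 1.2
   vertex 1.4 3.2 0.4
   vertex 4.0 1.2 3.2
  endloop
 endfacet
 facet normal 0.446 -0.064 -0.893
  outer loop
   vertex 2.8 1.8 1.2
   vertex 2.0 1.8 0.8
   vertex 1.4 3.2 0.4
  endloop
 endfacet
 facet normal 0.386 -0.794 -0.470
  outer loop
   vertex 2.8 1.8 1.2
   vertex 4.0 1.2 3.2
   vertex 2.6 0.4 3.4
  endloop
 endfacet
 facet normal 0.252 -0.827 -0.503
  outer loop
   vertex 2.8 1.8 1.2
   vertex 2.6 0.4 3.4
   vertex 2.0 1.8 0.8
  endloop
 endfacet
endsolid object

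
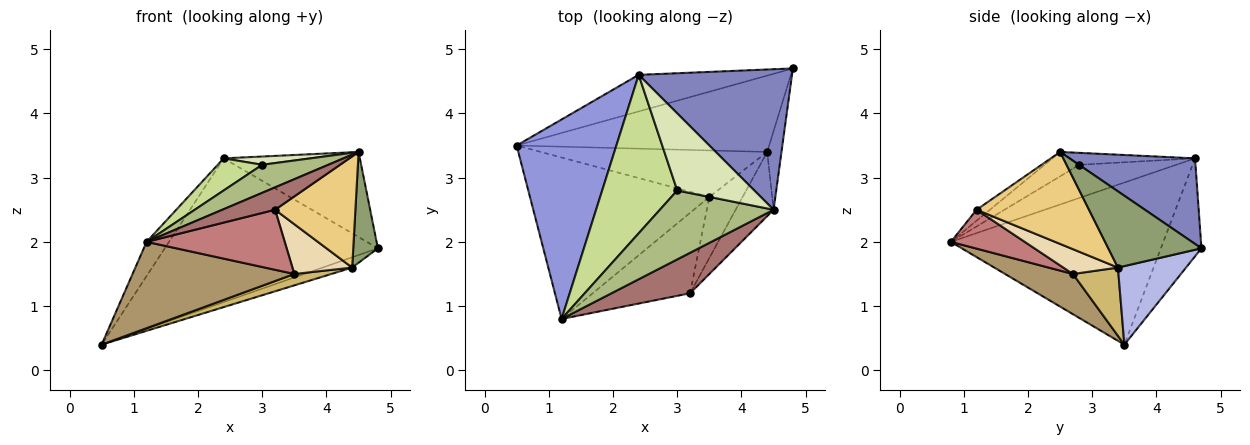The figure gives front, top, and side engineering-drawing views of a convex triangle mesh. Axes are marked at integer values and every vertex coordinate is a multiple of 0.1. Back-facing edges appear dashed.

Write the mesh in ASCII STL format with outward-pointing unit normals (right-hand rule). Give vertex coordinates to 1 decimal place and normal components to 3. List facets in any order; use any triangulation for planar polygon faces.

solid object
 facet normal -0.181 0.953 -0.243
  outer loop
   vertex 2.4 4.6 3.3
   vertex 4.8 4.7 1.9
   vertex 0.5 3.5 0.4
  endloop
 endfacet
 facet normal 0.431 0.468 0.772
  outer loop
   vertex 2.4 4.6 3.3
   vertex 4.5 2.5 3.4
   vertex 4.8 4.7 1.9
  endloop
 endfacet
 facet normal -0.848 0.089 0.522
  outer loop
   vertex 2.4 4.6 3.3
   vertex 0.5 3.5 0.4
   vertex 1.2 0.8 2.0
  endloop
 endfacet
 facet normal 0.295 0.128 -0.947
  outer loop
   vertex 4.4 3.4 1.6
   vertex 0.5 3.5 0.4
   vertex 4.8 4.7 1.9
  endloop
 endfacet
 facet normal 0.951 -0.251 -0.179
  outer loop
   vertex 4.4 3.4 1.6
   vertex 4.8 4.7 1.9
   vertex 4.5 2.5 3.4
  endloop
 endfacet
 facet normal -0.195 -0.370 0.909
  outer loop
   vertex 3.0 2.8 3.2
   vertex 1.2 0.8 2.0
   vertex 4.5 2.5 3.4
  endloop
 endfacet
 facet normal -0.397 -0.182 0.899
  outer loop
   vertex 3.0 2.8 3.2
   vertex 2.4 4.6 3.3
   vertex 1.2 0.8 2.0
  endloop
 endfacet
 facet normal -0.152 -0.105 0.983
  outer loop
   vertex 3.0 2.8 3.2
   vertex 4.5 2.5 3.4
   vertex 2.4 4.6 3.3
  endloop
 endfacet
 facet normal 0.194 -0.462 -0.865
  outer loop
   vertex 3.5 2.7 1.5
   vertex 1.2 0.8 2.0
   vertex 0.5 3.5 0.4
  endloop
 endfacet
 facet normal 0.281 -0.228 -0.932
  outer loop
   vertex 3.5 2.7 1.5
   vertex 0.5 3.5 0.4
   vertex 4.4 3.4 1.6
  endloop
 endfacet
 facet normal 0.771 -0.551 -0.318
  outer loop
   vertex 3.2 1.2 2.5
   vertex 4.4 3.4 1.6
   vertex 4.5 2.5 3.4
  endloop
 endfacet
 facet normal 0.500 -0.547 -0.671
  outer loop
   vertex 3.2 1.2 2.5
   vertex 3.5 2.7 1.5
   vertex 4.4 3.4 1.6
  endloop
 endfacet
 facet normal -0.121 -0.480 0.869
  outer loop
   vertex 3.2 1.2 2.5
   vertex 4.5 2.5 3.4
   vertex 1.2 0.8 2.0
  endloop
 endfacet
 facet normal 0.305 -0.570 -0.763
  outer loop
   vertex 3.2 1.2 2.5
   vertex 1.2 0.8 2.0
   vertex 3.5 2.7 1.5
  endloop
 endfacet
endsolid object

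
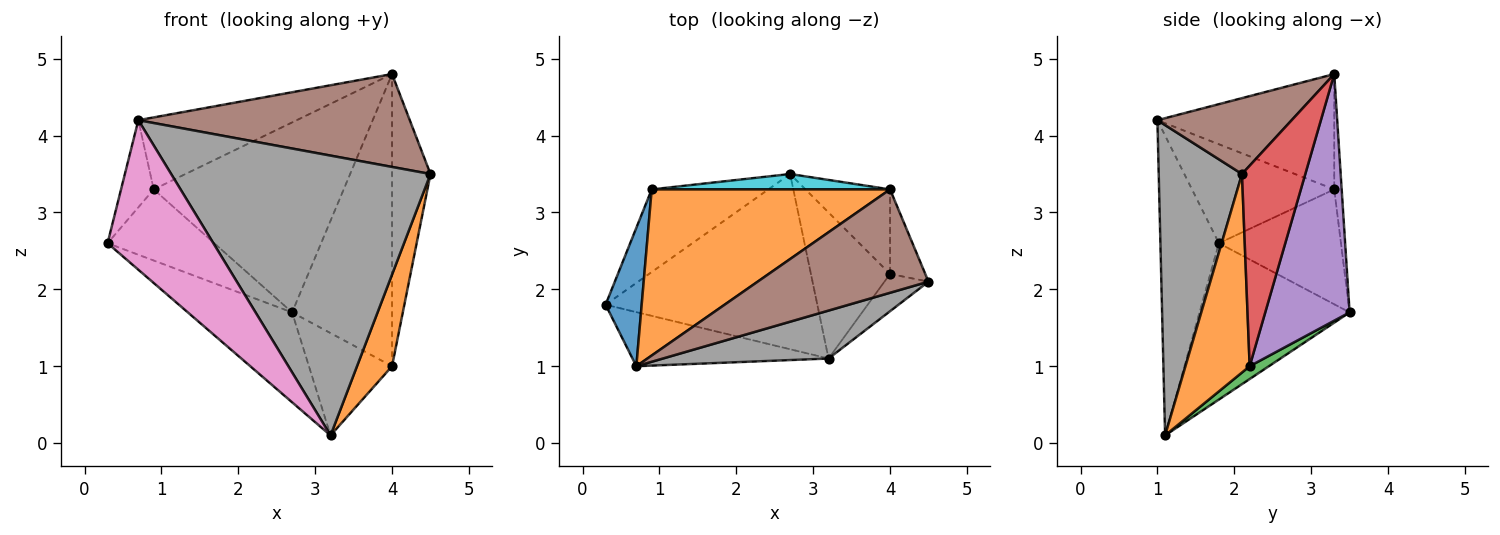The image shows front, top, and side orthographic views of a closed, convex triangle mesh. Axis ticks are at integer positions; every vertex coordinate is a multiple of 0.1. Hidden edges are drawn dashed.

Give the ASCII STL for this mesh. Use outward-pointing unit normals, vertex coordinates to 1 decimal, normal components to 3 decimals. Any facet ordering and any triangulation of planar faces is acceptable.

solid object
 facet normal -0.549 0.381 -0.744
  outer loop
   vertex 3.2 1.1 0.1
   vertex 0.3 1.8 2.6
   vertex 2.7 3.5 1.7
  endloop
 endfacet
 facet normal 0.862 -0.470 -0.191
  outer loop
   vertex 4.0 2.2 1.0
   vertex 4.5 2.1 3.5
   vertex 3.2 1.1 0.1
  endloop
 endfacet
 facet normal 0.131 0.569 -0.812
  outer loop
   vertex 4.0 2.2 1.0
   vertex 3.2 1.1 0.1
   vertex 2.7 3.5 1.7
  endloop
 endfacet
 facet normal 0.845 0.513 -0.149
  outer loop
   vertex 4.0 2.2 1.0
   vertex 4.0 3.3 4.8
   vertex 4.5 2.1 3.5
  endloop
 endfacet
 facet normal 0.630 0.746 -0.216
  outer loop
   vertex 4.0 2.2 1.0
   vertex 2.7 3.5 1.7
   vertex 4.0 3.3 4.8
  endloop
 endfacet
 facet normal 0.314 -0.634 0.706
  outer loop
   vertex 0.7 1.0 4.2
   vertex 4.5 2.1 3.5
   vertex 4.0 3.3 4.8
  endloop
 endfacet
 facet normal -0.461 -0.834 -0.302
  outer loop
   vertex 0.7 1.0 4.2
   vertex 0.3 1.8 2.6
   vertex 3.2 1.1 0.1
  endloop
 endfacet
 facet normal 0.302 -0.940 0.161
  outer loop
   vertex 0.7 1.0 4.2
   vertex 3.2 1.1 0.1
   vertex 4.5 2.1 3.5
  endloop
 endfacet
 facet normal -0.598 0.523 -0.607
  outer loop
   vertex 0.9 3.3 3.3
   vertex 2.7 3.5 1.7
   vertex 0.3 1.8 2.6
  endloop
 endfacet
 facet normal -0.039 0.996 0.081
  outer loop
   vertex 0.9 3.3 3.3
   vertex 4.0 3.3 4.8
   vertex 2.7 3.5 1.7
  endloop
 endfacet
 facet normal -0.918 0.211 0.335
  outer loop
   vertex 0.9 3.3 3.3
   vertex 0.3 1.8 2.6
   vertex 0.7 1.0 4.2
  endloop
 endfacet
 facet normal -0.406 0.363 0.839
  outer loop
   vertex 0.9 3.3 3.3
   vertex 0.7 1.0 4.2
   vertex 4.0 3.3 4.8
  endloop
 endfacet
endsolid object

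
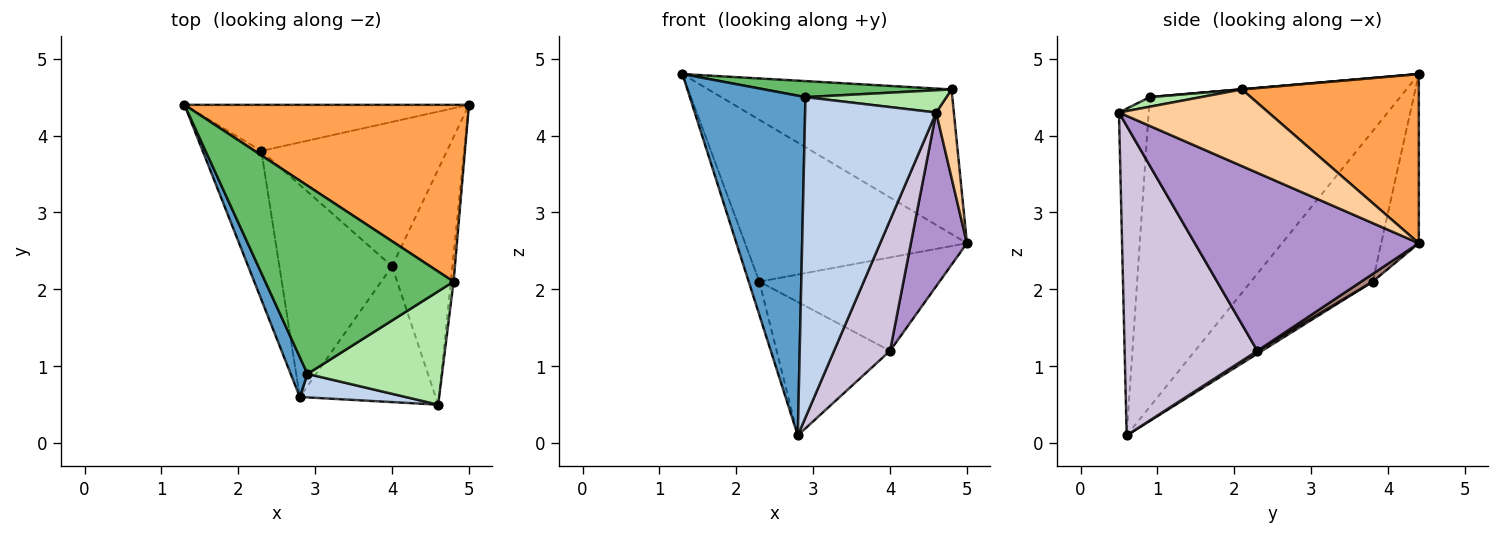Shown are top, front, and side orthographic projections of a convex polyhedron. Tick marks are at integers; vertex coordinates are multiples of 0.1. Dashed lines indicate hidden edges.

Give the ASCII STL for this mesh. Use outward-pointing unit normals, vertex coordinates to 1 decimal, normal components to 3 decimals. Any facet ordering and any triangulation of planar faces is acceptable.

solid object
 facet normal -0.907 -0.419 0.049
  outer loop
   vertex 2.9 0.9 4.5
   vertex 1.3 4.4 4.8
   vertex 2.8 0.6 0.1
  endloop
 endfacet
 facet normal -0.220 -0.973 0.071
  outer loop
   vertex 2.9 0.9 4.5
   vertex 2.8 0.6 0.1
   vertex 4.6 0.5 4.3
  endloop
 endfacet
 facet normal 0.418 0.575 0.703
  outer loop
   vertex 4.8 2.1 4.6
   vertex 5.0 4.4 2.6
   vertex 1.3 4.4 4.8
  endloop
 endfacet
 facet normal 0.992 -0.117 -0.036
  outer loop
   vertex 4.8 2.1 4.6
   vertex 4.6 0.5 4.3
   vertex 5.0 4.4 2.6
  endloop
 endfacet
 facet normal 0.001 -0.085 0.996
  outer loop
   vertex 4.8 2.1 4.6
   vertex 1.3 4.4 4.8
   vertex 2.9 0.9 4.5
  endloop
 endfacet
 facet normal 0.070 -0.192 0.979
  outer loop
   vertex 4.8 2.1 4.6
   vertex 2.9 0.9 4.5
   vertex 4.6 0.5 4.3
  endloop
 endfacet
 facet normal -0.161 0.949 -0.271
  outer loop
   vertex 2.3 3.8 2.1
   vertex 1.3 4.4 4.8
   vertex 5.0 4.4 2.6
  endloop
 endfacet
 facet normal -0.929 0.081 -0.362
  outer loop
   vertex 2.3 3.8 2.1
   vertex 2.8 0.6 0.1
   vertex 1.3 4.4 4.8
  endloop
 endfacet
 facet normal 0.922 -0.231 -0.312
  outer loop
   vertex 4.0 2.3 1.2
   vertex 5.0 4.4 2.6
   vertex 4.6 0.5 4.3
  endloop
 endfacet
 facet normal 0.854 -0.361 -0.375
  outer loop
   vertex 4.0 2.3 1.2
   vertex 4.6 0.5 4.3
   vertex 2.8 0.6 0.1
  endloop
 endfacet
 facet normal 0.035 0.543 -0.839
  outer loop
   vertex 4.0 2.3 1.2
   vertex 2.3 3.8 2.1
   vertex 5.0 4.4 2.6
  endloop
 endfacet
 facet normal 0.022 0.532 -0.846
  outer loop
   vertex 4.0 2.3 1.2
   vertex 2.8 0.6 0.1
   vertex 2.3 3.8 2.1
  endloop
 endfacet
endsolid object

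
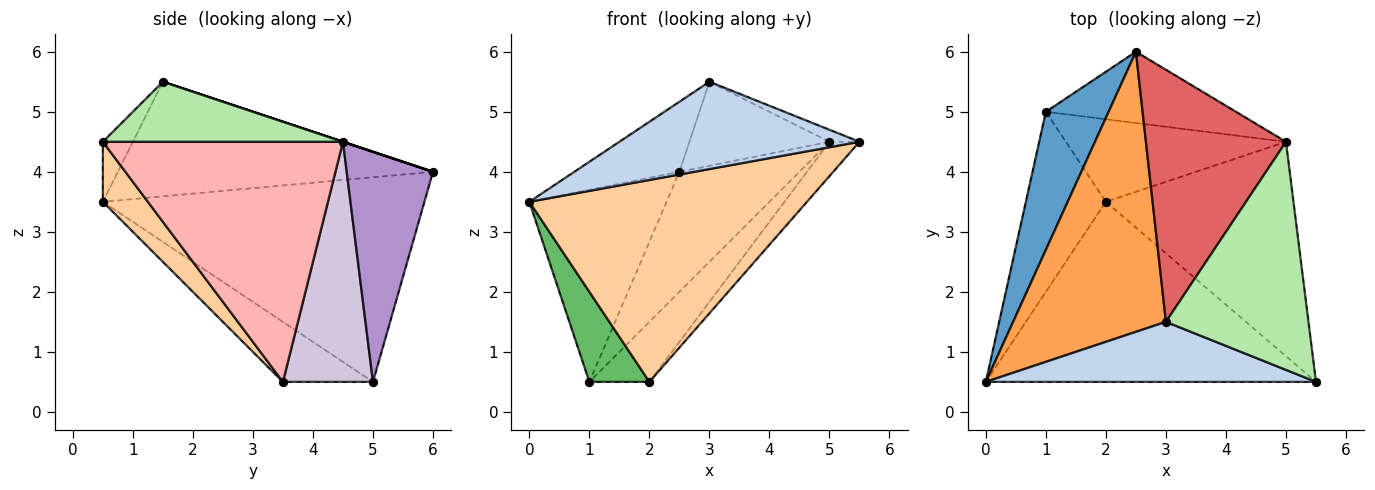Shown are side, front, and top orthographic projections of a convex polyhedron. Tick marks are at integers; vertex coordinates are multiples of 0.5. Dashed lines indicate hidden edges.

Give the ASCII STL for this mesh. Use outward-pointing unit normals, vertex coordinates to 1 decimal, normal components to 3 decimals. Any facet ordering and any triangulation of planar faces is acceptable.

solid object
 facet normal -0.885 0.378 0.271
  outer loop
   vertex 1.0 5.0 0.5
   vertex 0.0 0.5 3.5
   vertex 2.5 6.0 4.0
  endloop
 endfacet
 facet normal -0.102 -0.820 0.564
  outer loop
   vertex 3.0 1.5 5.5
   vertex 0.0 0.5 3.5
   vertex 5.5 0.5 4.5
  endloop
 endfacet
 facet normal -0.588 0.196 0.784
  outer loop
   vertex 3.0 1.5 5.5
   vertex 2.5 6.0 4.0
   vertex 0.0 0.5 3.5
  endloop
 endfacet
 facet normal 0.120 -0.741 -0.661
  outer loop
   vertex 2.0 3.5 0.5
   vertex 5.5 0.5 4.5
   vertex 0.0 0.5 3.5
  endloop
 endfacet
 facet normal -0.557 -0.371 -0.743
  outer loop
   vertex 2.0 3.5 0.5
   vertex 0.0 0.5 3.5
   vertex 1.0 5.0 0.5
  endloop
 endfacet
 facet normal 0.388 0.048 0.921
  outer loop
   vertex 5.0 4.5 4.5
   vertex 3.0 1.5 5.5
   vertex 5.5 0.5 4.5
  endloop
 endfacet
 facet normal 0.000 0.316 0.949
  outer loop
   vertex 5.0 4.5 4.5
   vertex 2.5 6.0 4.0
   vertex 3.0 1.5 5.5
  endloop
 endfacet
 facet normal 0.784 0.098 -0.613
  outer loop
   vertex 5.0 4.5 4.5
   vertex 5.5 0.5 4.5
   vertex 2.0 3.5 0.5
  endloop
 endfacet
 facet normal 0.526 0.731 -0.434
  outer loop
   vertex 5.0 4.5 4.5
   vertex 1.0 5.0 0.5
   vertex 2.5 6.0 4.0
  endloop
 endfacet
 facet normal 0.662 0.441 -0.606
  outer loop
   vertex 5.0 4.5 4.5
   vertex 2.0 3.5 0.5
   vertex 1.0 5.0 0.5
  endloop
 endfacet
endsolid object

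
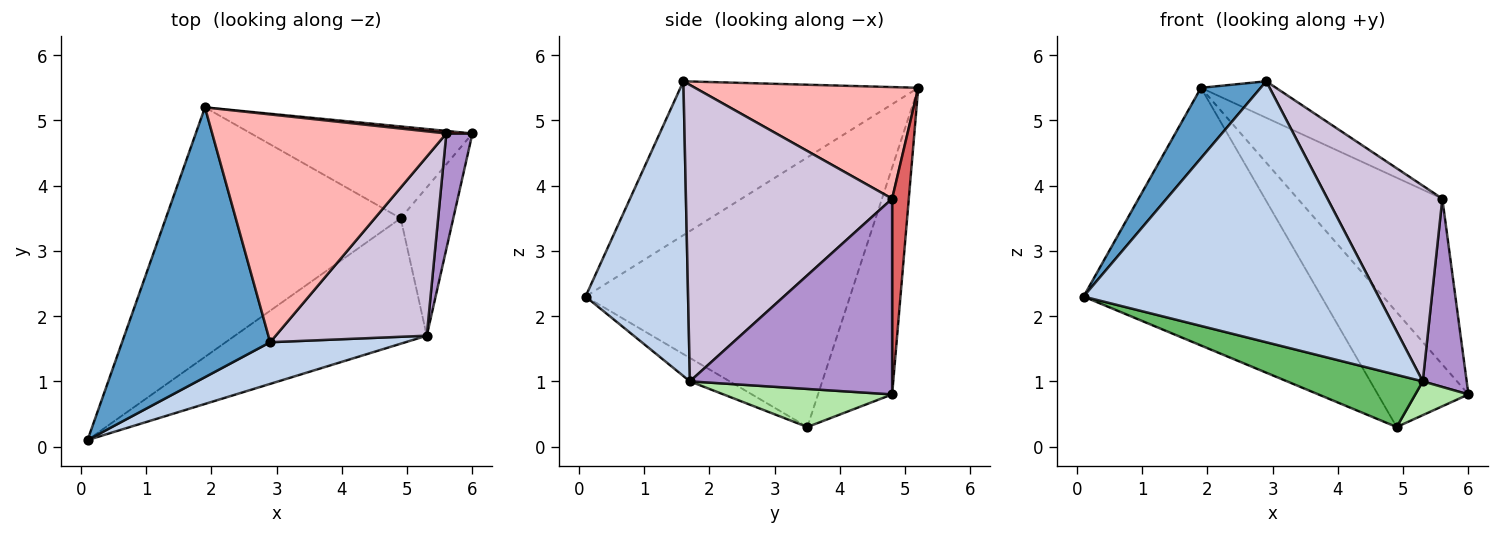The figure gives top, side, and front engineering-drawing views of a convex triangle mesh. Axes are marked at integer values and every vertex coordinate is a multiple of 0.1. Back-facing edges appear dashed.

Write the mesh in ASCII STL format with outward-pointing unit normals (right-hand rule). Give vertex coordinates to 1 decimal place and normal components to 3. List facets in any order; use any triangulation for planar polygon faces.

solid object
 facet normal -0.709 -0.178 0.682
  outer loop
   vertex 2.9 1.6 5.6
   vertex 1.9 5.2 5.5
   vertex 0.1 0.1 2.3
  endloop
 endfacet
 facet normal 0.325 -0.934 0.149
  outer loop
   vertex 5.3 1.7 1.0
   vertex 2.9 1.6 5.6
   vertex 0.1 0.1 2.3
  endloop
 endfacet
 facet normal -0.624 0.561 -0.544
  outer loop
   vertex 4.9 3.5 0.3
   vertex 0.1 0.1 2.3
   vertex 1.9 5.2 5.5
  endloop
 endfacet
 facet normal -0.539 0.658 -0.526
  outer loop
   vertex 4.9 3.5 0.3
   vertex 1.9 5.2 5.5
   vertex 6.0 4.8 0.8
  endloop
 endfacet
 facet normal -0.112 -0.382 -0.917
  outer loop
   vertex 4.9 3.5 0.3
   vertex 5.3 1.7 1.0
   vertex 0.1 0.1 2.3
  endloop
 endfacet
 facet normal 0.577 -0.182 -0.797
  outer loop
   vertex 4.9 3.5 0.3
   vertex 6.0 4.8 0.8
   vertex 5.3 1.7 1.0
  endloop
 endfacet
 facet normal 0.114 0.993 0.015
  outer loop
   vertex 5.6 4.8 3.8
   vertex 6.0 4.8 0.8
   vertex 1.9 5.2 5.5
  endloop
 endfacet
 facet normal 0.426 0.143 0.893
  outer loop
   vertex 5.6 4.8 3.8
   vertex 1.9 5.2 5.5
   vertex 2.9 1.6 5.6
  endloop
 endfacet
 facet normal 0.969 -0.210 0.129
  outer loop
   vertex 5.6 4.8 3.8
   vertex 5.3 1.7 1.0
   vertex 6.0 4.8 0.8
  endloop
 endfacet
 facet normal 0.798 -0.445 0.407
  outer loop
   vertex 5.6 4.8 3.8
   vertex 2.9 1.6 5.6
   vertex 5.3 1.7 1.0
  endloop
 endfacet
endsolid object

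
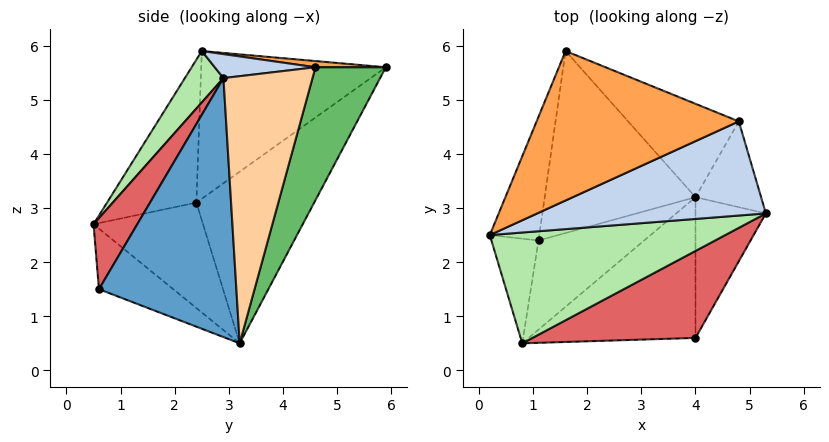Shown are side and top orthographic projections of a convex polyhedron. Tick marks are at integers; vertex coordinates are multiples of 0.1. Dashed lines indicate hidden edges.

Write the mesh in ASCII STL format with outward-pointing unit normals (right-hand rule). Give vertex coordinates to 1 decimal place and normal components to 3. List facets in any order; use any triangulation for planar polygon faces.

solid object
 facet normal 0.960 -0.100 -0.261
  outer loop
   vertex 4.0 0.6 1.5
   vertex 4.0 3.2 0.5
   vertex 5.3 2.9 5.4
  endloop
 endfacet
 facet normal 0.104 -0.086 0.991
  outer loop
   vertex 4.8 4.6 5.6
   vertex 0.2 2.5 5.9
   vertex 5.3 2.9 5.4
  endloop
 endfacet
 facet normal 0.031 0.075 0.997
  outer loop
   vertex 4.8 4.6 5.6
   vertex 1.6 5.9 5.6
   vertex 0.2 2.5 5.9
  endloop
 endfacet
 facet normal 0.927 0.299 -0.228
  outer loop
   vertex 4.8 4.6 5.6
   vertex 5.3 2.9 5.4
   vertex 4.0 3.2 0.5
  endloop
 endfacet
 facet normal 0.359 0.884 -0.299
  outer loop
   vertex 4.8 4.6 5.6
   vertex 4.0 3.2 0.5
   vertex 1.6 5.9 5.6
  endloop
 endfacet
 facet normal 0.118 -0.832 0.542
  outer loop
   vertex 0.8 0.5 2.7
   vertex 5.3 2.9 5.4
   vertex 0.2 2.5 5.9
  endloop
 endfacet
 facet normal 0.196 -0.872 0.449
  outer loop
   vertex 0.8 0.5 2.7
   vertex 4.0 0.6 1.5
   vertex 5.3 2.9 5.4
  endloop
 endfacet
 facet normal -0.321 -0.340 -0.884
  outer loop
   vertex 0.8 0.5 2.7
   vertex 4.0 3.2 0.5
   vertex 4.0 0.6 1.5
  endloop
 endfacet
 facet normal -0.650 0.501 -0.571
  outer loop
   vertex 1.1 2.4 3.1
   vertex 1.6 5.9 5.6
   vertex 4.0 3.2 0.5
  endloop
 endfacet
 facet normal -0.684 0.252 -0.685
  outer loop
   vertex 1.1 2.4 3.1
   vertex 4.0 3.2 0.5
   vertex 0.8 0.5 2.7
  endloop
 endfacet
 facet normal -0.891 0.341 -0.299
  outer loop
   vertex 1.1 2.4 3.1
   vertex 0.2 2.5 5.9
   vertex 1.6 5.9 5.6
  endloop
 endfacet
 facet normal -0.928 0.211 -0.306
  outer loop
   vertex 1.1 2.4 3.1
   vertex 0.8 0.5 2.7
   vertex 0.2 2.5 5.9
  endloop
 endfacet
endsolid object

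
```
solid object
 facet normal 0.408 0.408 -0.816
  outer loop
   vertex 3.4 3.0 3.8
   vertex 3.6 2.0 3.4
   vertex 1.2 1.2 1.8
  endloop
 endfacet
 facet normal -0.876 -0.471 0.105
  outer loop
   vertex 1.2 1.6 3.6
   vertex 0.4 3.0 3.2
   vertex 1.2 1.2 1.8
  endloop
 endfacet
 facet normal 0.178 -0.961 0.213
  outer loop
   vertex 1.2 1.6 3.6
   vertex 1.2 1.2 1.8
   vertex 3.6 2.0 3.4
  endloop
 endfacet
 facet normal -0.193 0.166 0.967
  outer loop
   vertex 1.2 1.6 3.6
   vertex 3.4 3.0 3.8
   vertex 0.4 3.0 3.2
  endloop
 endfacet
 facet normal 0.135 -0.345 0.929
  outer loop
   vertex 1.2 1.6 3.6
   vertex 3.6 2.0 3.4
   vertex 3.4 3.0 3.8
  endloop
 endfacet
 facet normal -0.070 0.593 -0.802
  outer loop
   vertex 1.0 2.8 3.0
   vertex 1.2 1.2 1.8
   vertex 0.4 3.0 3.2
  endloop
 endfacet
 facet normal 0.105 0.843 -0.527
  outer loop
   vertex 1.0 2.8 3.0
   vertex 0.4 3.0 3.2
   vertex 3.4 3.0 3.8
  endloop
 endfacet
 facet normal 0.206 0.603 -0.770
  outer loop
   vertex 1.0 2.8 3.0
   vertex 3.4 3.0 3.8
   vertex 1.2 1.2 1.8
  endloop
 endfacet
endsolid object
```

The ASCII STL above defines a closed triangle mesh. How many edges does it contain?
12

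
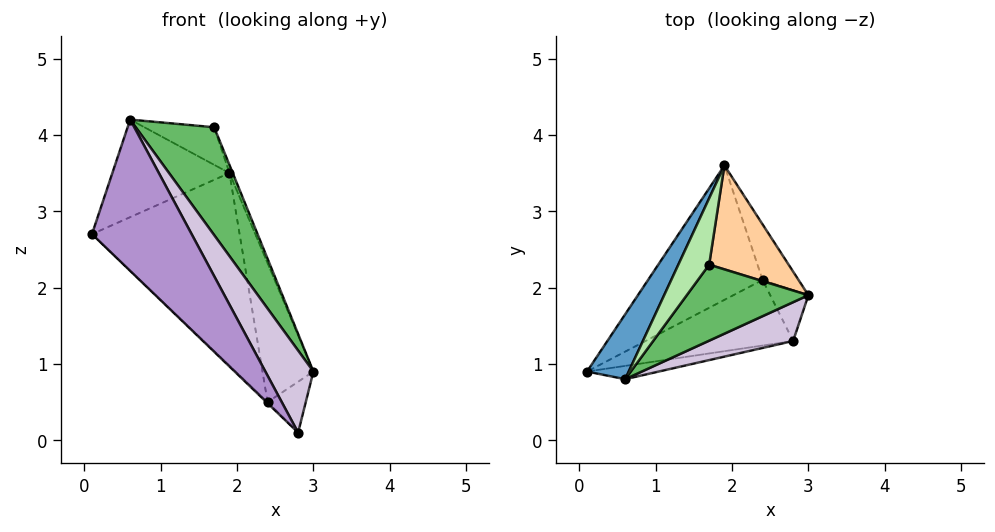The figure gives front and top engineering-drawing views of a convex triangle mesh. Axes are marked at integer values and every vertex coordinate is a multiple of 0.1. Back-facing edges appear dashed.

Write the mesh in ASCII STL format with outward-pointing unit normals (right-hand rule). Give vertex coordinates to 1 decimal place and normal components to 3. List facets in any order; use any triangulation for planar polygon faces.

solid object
 facet normal -0.831 0.463 0.308
  outer loop
   vertex 0.6 0.8 4.2
   vertex 1.9 3.6 3.5
   vertex 0.1 0.9 2.7
  endloop
 endfacet
 facet normal -0.698 0.587 -0.410
  outer loop
   vertex 2.4 2.1 0.5
   vertex 0.1 0.9 2.7
   vertex 1.9 3.6 3.5
  endloop
 endfacet
 facet normal 0.487 0.811 -0.324
  outer loop
   vertex 2.4 2.1 0.5
   vertex 1.9 3.6 3.5
   vertex 3.0 1.9 0.9
  endloop
 endfacet
 facet normal 0.927 0.030 0.373
  outer loop
   vertex 1.7 2.3 4.1
   vertex 3.0 1.9 0.9
   vertex 1.9 3.6 3.5
  endloop
 endfacet
 facet normal 0.759 -0.532 0.375
  outer loop
   vertex 1.7 2.3 4.1
   vertex 0.6 0.8 4.2
   vertex 3.0 1.9 0.9
  endloop
 endfacet
 facet normal -0.510 0.424 0.748
  outer loop
   vertex 1.7 2.3 4.1
   vertex 1.9 3.6 3.5
   vertex 0.6 0.8 4.2
  endloop
 endfacet
 facet normal -0.695 0.012 -0.719
  outer loop
   vertex 2.8 1.3 0.1
   vertex 0.1 0.9 2.7
   vertex 2.4 2.1 0.5
  endloop
 endfacet
 facet normal 0.577 0.577 -0.577
  outer loop
   vertex 2.8 1.3 0.1
   vertex 2.4 2.1 0.5
   vertex 3.0 1.9 0.9
  endloop
 endfacet
 facet normal 0.063 -0.994 -0.087
  outer loop
   vertex 2.8 1.3 0.1
   vertex 0.6 0.8 4.2
   vertex 0.1 0.9 2.7
  endloop
 endfacet
 facet normal 0.708 -0.639 0.302
  outer loop
   vertex 2.8 1.3 0.1
   vertex 3.0 1.9 0.9
   vertex 0.6 0.8 4.2
  endloop
 endfacet
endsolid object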